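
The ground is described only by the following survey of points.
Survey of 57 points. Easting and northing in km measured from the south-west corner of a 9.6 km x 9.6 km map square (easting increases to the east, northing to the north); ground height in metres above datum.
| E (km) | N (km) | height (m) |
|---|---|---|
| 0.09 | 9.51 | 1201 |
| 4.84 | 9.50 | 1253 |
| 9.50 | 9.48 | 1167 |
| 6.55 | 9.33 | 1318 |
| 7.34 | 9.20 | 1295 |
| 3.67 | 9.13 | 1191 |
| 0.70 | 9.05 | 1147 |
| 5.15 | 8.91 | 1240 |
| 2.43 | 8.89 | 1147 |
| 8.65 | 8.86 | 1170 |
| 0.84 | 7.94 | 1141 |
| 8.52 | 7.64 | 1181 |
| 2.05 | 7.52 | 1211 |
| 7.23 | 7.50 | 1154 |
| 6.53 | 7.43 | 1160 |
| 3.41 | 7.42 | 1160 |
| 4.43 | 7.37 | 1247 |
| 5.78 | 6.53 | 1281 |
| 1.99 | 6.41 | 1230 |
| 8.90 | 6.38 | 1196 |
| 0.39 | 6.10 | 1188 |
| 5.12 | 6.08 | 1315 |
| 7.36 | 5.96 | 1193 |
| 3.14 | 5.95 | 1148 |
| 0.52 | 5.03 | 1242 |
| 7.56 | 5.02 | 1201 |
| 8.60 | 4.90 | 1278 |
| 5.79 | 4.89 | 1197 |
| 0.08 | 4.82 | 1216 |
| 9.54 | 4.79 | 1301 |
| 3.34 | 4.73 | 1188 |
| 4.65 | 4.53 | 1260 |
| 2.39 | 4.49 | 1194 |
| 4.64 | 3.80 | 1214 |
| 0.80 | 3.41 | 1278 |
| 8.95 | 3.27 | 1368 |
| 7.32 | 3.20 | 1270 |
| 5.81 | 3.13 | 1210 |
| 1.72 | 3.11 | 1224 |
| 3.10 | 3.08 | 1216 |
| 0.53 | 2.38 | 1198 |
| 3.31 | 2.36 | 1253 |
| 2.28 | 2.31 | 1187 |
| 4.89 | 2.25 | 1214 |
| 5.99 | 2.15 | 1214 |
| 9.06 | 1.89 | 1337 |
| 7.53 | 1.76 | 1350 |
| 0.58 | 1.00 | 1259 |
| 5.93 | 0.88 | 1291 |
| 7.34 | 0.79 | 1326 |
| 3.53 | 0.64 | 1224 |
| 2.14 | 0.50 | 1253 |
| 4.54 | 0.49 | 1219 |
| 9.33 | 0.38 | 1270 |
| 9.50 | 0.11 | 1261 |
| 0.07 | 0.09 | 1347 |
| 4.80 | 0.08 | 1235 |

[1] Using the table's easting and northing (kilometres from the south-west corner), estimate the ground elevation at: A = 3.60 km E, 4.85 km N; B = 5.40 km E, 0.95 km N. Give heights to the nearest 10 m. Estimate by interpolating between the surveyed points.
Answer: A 1210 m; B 1230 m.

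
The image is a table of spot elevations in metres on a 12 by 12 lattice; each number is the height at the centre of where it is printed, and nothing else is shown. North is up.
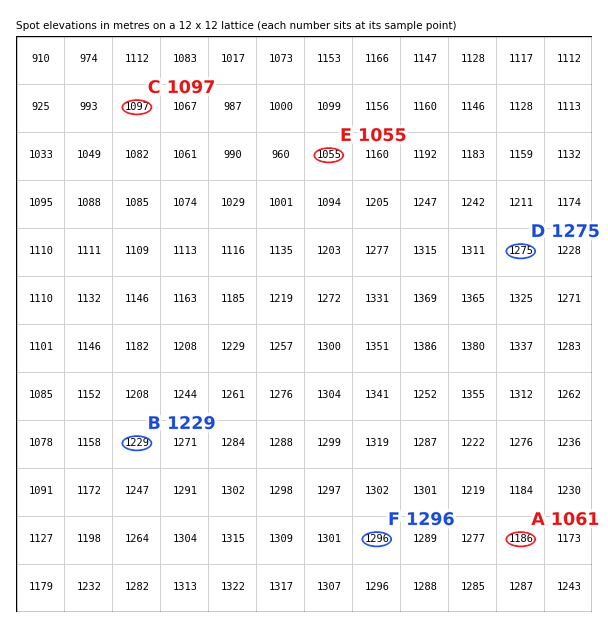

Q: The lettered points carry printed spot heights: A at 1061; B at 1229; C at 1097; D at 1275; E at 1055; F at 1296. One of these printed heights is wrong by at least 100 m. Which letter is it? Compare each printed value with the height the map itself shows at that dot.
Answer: A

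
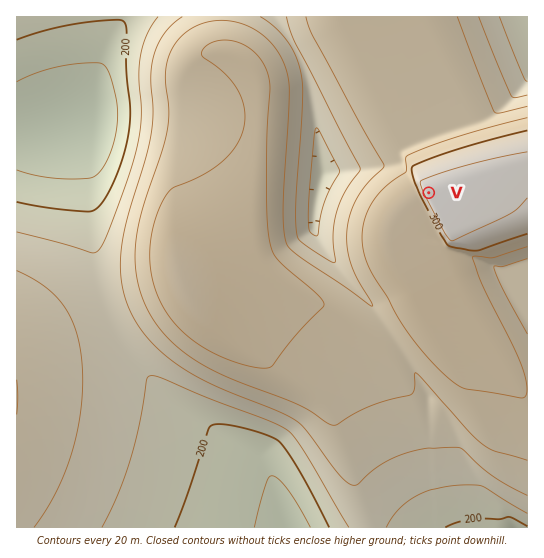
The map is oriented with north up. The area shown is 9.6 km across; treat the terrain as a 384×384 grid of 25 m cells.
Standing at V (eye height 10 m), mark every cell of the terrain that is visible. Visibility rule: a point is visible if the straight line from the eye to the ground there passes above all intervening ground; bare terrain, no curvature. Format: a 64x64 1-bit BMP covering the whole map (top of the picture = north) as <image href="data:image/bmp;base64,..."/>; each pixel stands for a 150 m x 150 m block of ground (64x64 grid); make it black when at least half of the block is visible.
<image width="64" height="64" href="data:image/bmp;base64,Qk0+AgAAAAAAAD4AAAAoAAAAQAAAAEAAAAABAAEAAAAAAAACAAATCwAAEwsAAAIAAAAAAAAA////AAAAAAD8AAAAAB8AAPwAAAAAHwAA+AAAAAAfAADwAAAAAB8AAPAAAAAAPgAA4AAAAAA+AADgAAAAAD4AAMAAAAAAPgAAwAAAAAB+AACAAAAAAH4AAIAAAAAAfwAAAAAAAAD/AAAAAAAAAP+AAAAAAAAB/4ADAAAAAAH/gA8AAAAAA/+AfwAAAAAH/4D/AAAAAB//AP8AAAAAP/8B/wAAAAD//wP/AAAAA///B/4AAAAP//4H/AAAAB///g/4AAAAf//8H/AAAAD///w/4AAAAf//+D/AAAAD///wf8AAAAP//+D/gAAAB///wP+AAAAH//+A/wAAAA///wH/AAAAD///Af4AAAAP//4D/gAAAB///Af8AAAAH//4B/wAAAAf//gP+AAAAB//8A/6AAAAH//wD/eAAAAf//AP9/AAAB//+A/v/wAAH//4D+//AAAf//gP3/8AAB///A/f/wAAD//+D7//AAAP////H/8AAA////4D/wAAD////gA/AAAP///+AAMAAA////4AAAAAB////8AAAAAP////8AAAAA/////+AAAAD/////+AAAAP/////8AAAA//////4AAAD//////gAAAH/////+AAAAf/////wAAAA//////AAAAB/////4AAAAAf////gAAAAAf///8AAAAAA////wAAAAADj//+AA=="/>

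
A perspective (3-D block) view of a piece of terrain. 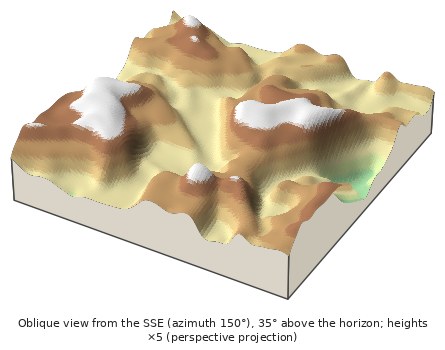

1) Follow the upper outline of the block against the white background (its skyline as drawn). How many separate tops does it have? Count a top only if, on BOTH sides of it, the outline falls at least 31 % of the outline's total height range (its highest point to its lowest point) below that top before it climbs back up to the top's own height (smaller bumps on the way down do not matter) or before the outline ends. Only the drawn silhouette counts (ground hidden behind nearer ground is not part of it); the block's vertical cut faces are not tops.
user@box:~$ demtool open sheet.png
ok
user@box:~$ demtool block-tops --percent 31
1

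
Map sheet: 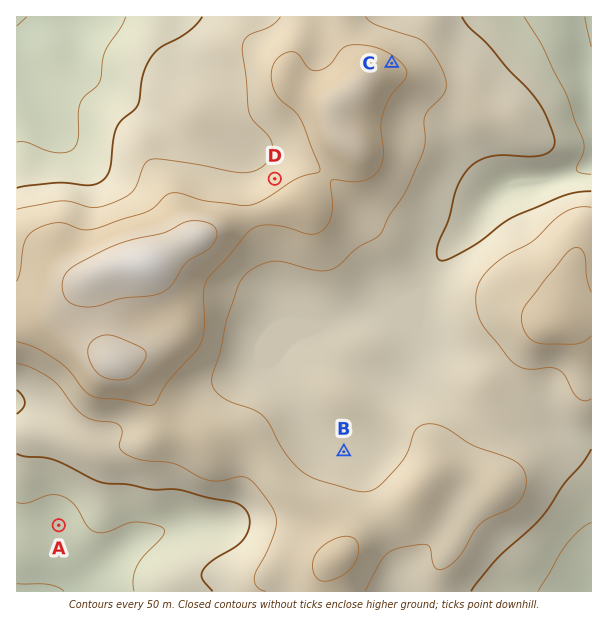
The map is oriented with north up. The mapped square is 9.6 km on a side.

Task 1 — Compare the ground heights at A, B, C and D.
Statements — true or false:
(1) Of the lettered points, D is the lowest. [false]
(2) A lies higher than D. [false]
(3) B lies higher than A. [true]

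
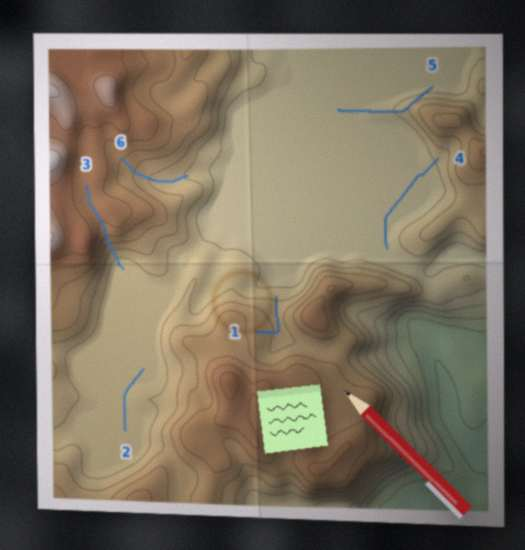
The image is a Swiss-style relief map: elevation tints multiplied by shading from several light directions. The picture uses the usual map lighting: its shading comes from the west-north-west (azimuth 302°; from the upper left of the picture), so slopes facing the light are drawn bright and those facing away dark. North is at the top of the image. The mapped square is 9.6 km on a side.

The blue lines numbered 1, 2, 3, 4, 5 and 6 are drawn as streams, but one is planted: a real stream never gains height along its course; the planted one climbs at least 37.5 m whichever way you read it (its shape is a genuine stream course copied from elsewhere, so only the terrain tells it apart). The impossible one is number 5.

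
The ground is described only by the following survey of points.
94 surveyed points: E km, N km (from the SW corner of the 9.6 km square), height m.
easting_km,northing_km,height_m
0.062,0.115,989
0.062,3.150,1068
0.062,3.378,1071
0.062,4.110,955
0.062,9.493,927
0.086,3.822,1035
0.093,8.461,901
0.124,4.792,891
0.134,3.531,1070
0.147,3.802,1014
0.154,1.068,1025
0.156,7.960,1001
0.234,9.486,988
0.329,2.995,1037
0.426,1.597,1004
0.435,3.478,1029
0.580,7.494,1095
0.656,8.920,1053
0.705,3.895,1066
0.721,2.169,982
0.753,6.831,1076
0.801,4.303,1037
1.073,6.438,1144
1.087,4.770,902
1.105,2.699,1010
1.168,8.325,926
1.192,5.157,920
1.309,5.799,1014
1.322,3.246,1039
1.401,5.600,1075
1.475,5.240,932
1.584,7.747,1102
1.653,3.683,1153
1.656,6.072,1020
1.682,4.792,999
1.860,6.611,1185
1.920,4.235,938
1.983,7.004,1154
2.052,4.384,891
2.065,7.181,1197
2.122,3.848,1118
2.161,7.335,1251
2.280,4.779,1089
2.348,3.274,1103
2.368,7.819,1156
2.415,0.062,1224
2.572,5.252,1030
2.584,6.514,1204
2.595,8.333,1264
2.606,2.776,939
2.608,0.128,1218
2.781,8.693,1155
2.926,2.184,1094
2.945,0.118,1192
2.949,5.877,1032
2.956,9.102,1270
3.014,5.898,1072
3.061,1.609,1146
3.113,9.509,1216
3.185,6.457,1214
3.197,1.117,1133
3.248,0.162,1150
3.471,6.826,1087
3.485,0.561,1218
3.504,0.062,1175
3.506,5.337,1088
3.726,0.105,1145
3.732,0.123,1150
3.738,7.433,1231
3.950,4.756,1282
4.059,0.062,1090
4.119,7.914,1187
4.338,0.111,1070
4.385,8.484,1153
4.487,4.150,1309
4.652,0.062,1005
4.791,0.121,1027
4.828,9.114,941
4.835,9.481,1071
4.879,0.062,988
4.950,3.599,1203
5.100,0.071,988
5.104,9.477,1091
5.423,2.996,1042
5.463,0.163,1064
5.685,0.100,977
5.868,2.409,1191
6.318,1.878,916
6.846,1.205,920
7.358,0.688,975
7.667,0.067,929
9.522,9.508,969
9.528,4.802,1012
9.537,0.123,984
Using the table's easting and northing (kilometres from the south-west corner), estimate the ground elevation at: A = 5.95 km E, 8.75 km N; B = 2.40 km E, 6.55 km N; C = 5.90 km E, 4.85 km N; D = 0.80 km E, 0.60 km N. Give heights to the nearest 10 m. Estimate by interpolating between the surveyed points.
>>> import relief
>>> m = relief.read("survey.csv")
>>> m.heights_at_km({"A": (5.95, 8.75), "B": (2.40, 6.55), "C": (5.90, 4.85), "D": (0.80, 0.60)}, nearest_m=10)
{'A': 970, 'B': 1150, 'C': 1360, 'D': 1080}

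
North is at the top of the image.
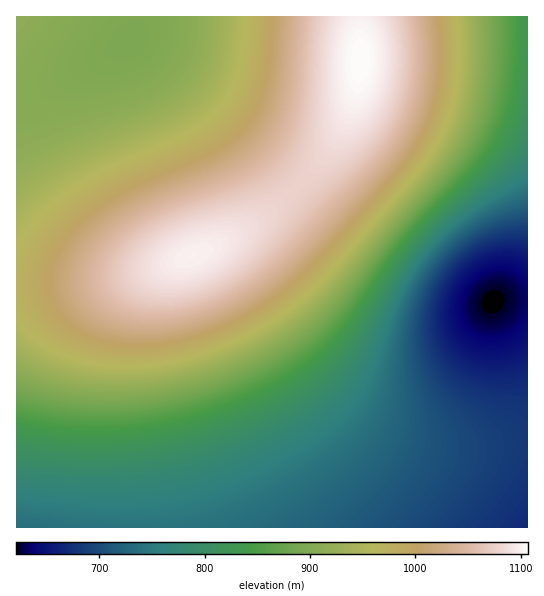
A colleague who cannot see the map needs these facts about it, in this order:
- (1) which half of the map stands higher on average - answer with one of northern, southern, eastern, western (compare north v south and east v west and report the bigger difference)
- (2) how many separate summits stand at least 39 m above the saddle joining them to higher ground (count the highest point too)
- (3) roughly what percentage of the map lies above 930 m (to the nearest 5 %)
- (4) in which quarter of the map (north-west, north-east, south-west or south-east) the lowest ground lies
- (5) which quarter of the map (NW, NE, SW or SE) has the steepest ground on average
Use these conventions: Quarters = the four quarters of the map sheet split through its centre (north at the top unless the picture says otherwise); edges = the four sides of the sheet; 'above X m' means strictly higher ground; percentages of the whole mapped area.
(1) The northern half stands higher on average than the southern half.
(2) Counting only tops that stand 39 m proud, the map has 1 summit.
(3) About 40 % of the map lies above 930 m.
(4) Look to the south-east quarter for the lowest ground.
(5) Slopes are steepest in the north-east quarter.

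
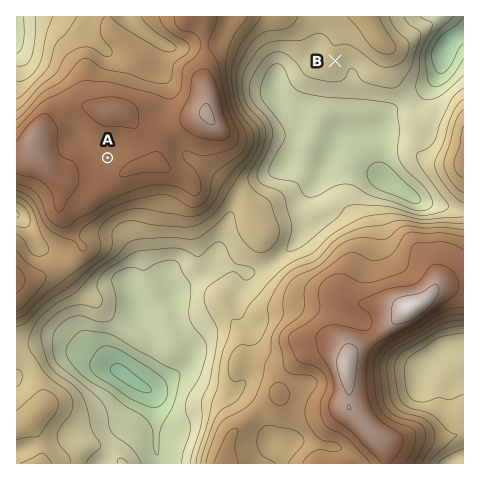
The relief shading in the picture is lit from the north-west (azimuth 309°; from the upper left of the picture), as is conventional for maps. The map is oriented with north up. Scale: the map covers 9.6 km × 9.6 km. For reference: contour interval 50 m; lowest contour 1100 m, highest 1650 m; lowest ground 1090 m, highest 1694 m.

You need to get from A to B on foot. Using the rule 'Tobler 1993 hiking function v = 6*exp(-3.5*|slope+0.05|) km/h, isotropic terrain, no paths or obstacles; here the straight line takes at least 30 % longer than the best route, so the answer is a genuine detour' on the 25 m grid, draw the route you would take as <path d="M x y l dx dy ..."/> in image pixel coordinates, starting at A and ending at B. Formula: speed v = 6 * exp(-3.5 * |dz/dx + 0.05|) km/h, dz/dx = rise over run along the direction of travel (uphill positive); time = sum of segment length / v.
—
<path d="M108 158l9-5 40-40 4-2 15-15 14-28 14-14 7-4 3 0 44-22 11 0 14 7 1 0 51 26"/>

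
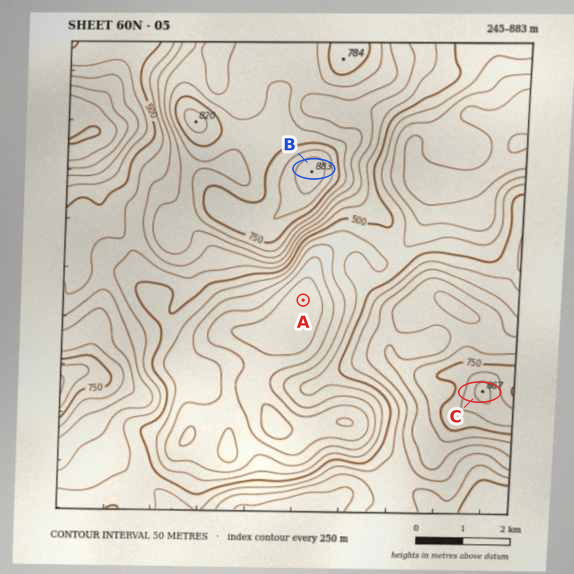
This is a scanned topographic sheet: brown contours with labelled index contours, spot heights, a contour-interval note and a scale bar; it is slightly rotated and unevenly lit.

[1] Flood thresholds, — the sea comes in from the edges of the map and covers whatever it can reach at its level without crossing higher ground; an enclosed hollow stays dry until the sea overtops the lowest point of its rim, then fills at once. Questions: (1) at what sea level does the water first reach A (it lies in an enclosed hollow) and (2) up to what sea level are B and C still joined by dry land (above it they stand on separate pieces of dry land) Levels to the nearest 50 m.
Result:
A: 450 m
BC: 550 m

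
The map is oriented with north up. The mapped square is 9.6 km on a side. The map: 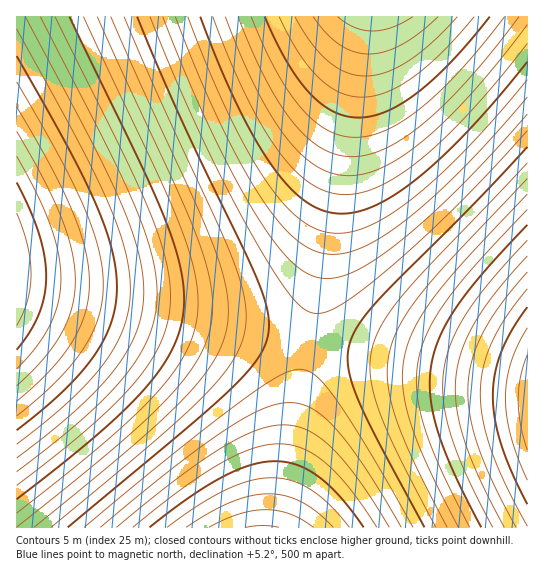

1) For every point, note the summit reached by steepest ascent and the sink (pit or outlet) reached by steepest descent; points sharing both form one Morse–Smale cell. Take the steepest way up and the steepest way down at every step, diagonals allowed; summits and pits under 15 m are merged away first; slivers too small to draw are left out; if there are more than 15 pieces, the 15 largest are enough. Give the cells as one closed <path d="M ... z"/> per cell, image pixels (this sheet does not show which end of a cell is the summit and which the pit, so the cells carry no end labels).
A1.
<path d="M366 16l-349 0-1 273 291 52 2-2 7-36z"/><path d="M527 16l-160 1-58 324 219 40z"/><path d="M19 289l-3 1 1 238 257 0 2-2 31-171 0-14z"/><path d="M310 341l-2 1-1 7-32 179 253-1 0-145-2-2z"/>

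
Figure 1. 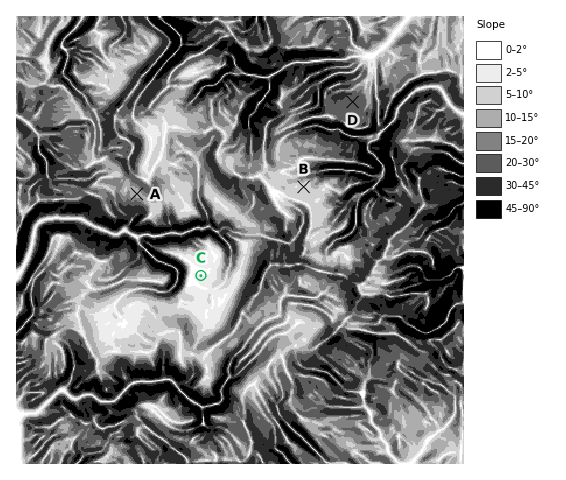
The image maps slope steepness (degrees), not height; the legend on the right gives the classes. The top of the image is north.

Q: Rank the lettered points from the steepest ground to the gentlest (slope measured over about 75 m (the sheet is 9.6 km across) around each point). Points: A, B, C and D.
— D A B C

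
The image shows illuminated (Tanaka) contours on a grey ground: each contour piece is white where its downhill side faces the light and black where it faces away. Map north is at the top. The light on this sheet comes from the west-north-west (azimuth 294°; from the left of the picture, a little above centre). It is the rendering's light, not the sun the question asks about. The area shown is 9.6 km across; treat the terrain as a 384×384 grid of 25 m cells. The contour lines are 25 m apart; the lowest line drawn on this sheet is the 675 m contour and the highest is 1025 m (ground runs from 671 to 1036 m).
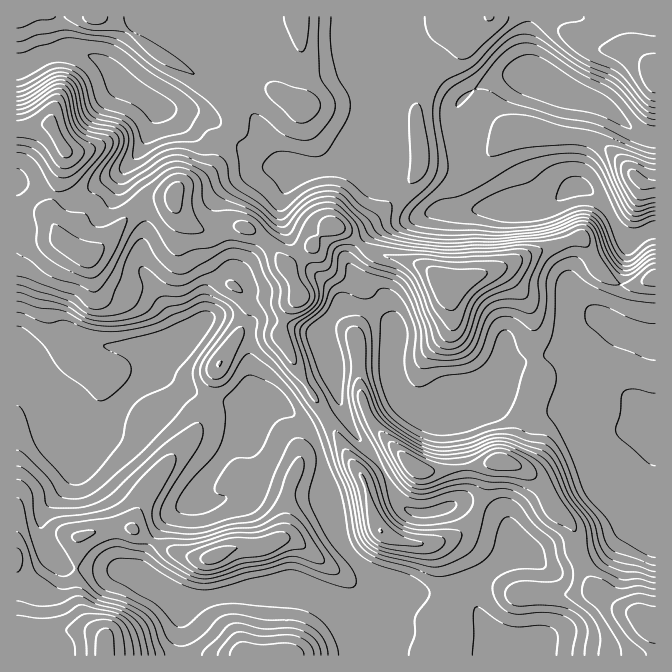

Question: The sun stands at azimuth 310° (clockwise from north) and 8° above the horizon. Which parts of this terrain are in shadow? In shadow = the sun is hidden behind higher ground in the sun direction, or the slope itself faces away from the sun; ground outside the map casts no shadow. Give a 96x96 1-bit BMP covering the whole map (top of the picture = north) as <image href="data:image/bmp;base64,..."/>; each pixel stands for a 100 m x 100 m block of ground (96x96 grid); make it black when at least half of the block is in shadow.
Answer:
<image width="96" height="96" href="data:image/bmp;base64,Qk2+BAAAAAAAAD4AAAAoAAAAYAAAAGAAAAABAAEAAAAAAIAEAAATCwAAEwsAAAIAAAAAAAAA////AAAAAAAAAHwAAAYAAAAAAAAAADwAAAAAAAAAAAAAADwAAAAAAAAAAAAAABgAAAAAAAAAAAAAAAAAAAAAAAAAAAAAAAAAAAAAAAAAAAAAAAAAAAAAAAAPAAAAAAAAAAAAAAAPAAAAAAAA/gAAAAAAAAAAAAAH//AAAAAAAAAAAAAf//gAAAAAAAAAAAAf//gAAHAAAAAAAAAf//gAH/AAAAAAHAAH//AAf/AAAAAgHwAD/+AB//AAAAAgPwAAD+AB/+AAAYAAHwAAAcABwMAAA8AADgAAAAAAAAAAB4AAAAAAAAAAAAAAB4AAAAAAAAAAAAAABwAAAAwAAAAAAAAAAAAAAA8AAAABwOAAAAAAAA+AAAADx/AAAAAAAA/AAAADj/gAHAAAAAfAAAADD/jgPAAAAAfAAAAHD/nweAAAAAPgABgGD/ngeAAAAAHgAAgAAeDAcAAAAADgAAAAAAAAYAAAAAAAAAAAAAAAAAAAAAAAAAAAAAAAAAAAAAAAAAAAAAAAAAAAAAAAAAAAAAAAAAAAAAAAAAAAAAAAAAAAAAAAAAAAAAAAAAAAAAAAAAAAgAAAAAAAAAAAAAADgAAAAAAAAAAAAAAHgAAAAAAAAAAAAAAHAAAAAAAAAAAB4AAPAAAAAAAAAAAD8AAPAAAAAAAAAAAD8AQPAA/AAAAAAAAD8BwPAP/gAAAAAAAB4BwPAf/wAAAAAAAA4DwPAf/wAAAAAAAA4DwPAP/wAAAAAP4AYD8OAH/4AAAAA/8AAH+OAH/4AAAAD/+AAH+EAD/4AAAAH//AAH/AAD/4AAAAH//4AH/AAD/94AAAD//8AH/AAD//8AAAAAX8AD/AAD//8AAAAAD8AB/AAD//8AAAAQB4AA/AAB//8AAAB8B4AAfwAA//8AAAD+B4AAPwAAP/8AAAD+A4ABvwAAB/8AAAD/AGABvwAAAf8CAAB/AHgAfgAAAP8HAAA+AHgAPgAAAB8fAAA+ADgAPwAAAAA+AAAeAAAAHwAAAAA+AAAOAAAADwAAAAA8MAAGAAAAAgAAAAAYcAAAAAAAAA+AAAAA8AAAAAAAAAfwAAAAcAAAAAAAAAP4AAAAcAAABwAAAAH8AAAAMAHwBwAAAAD4AAAAAAf4AwAAAAD4AAAAAA/4AAAAAAB4AAAAAB/8AAAAAAA4AAAAAA/+AAAAAAA4AAAAAA/+AAAAAAA4AAAAAAP+AAAAAAA4AAQACAB+AAAAAAA4AAAAAAAeAAAAAAA4AAAAAAQMAAAAAAA4AAAAAB8AAAAAAAA4AAAAAB+AAAAAAAA4AAAAEB+AAAAAAAA8AAAAEB+AAAAAAAA8AAAAAB+AAAAAAAA+AAAAAA8AAAAAAAAfAAAAAAYAAAAAAAAf/AAAAAAAAAAAAAAH/wAAAAAAAAAAAAAD/4AAAAAAAAAAAAAB/8AAAAAAAAAAAAAA/+AAAAAAAAAAAAAAf+AAAgBgAAAAAAAAP8AAAnPgAAAAAAAAP4AAAHPgAAAAAAAAHwAAAAHAAAAAAAAADgAAAAAAAAAAAAAABAAAA="/>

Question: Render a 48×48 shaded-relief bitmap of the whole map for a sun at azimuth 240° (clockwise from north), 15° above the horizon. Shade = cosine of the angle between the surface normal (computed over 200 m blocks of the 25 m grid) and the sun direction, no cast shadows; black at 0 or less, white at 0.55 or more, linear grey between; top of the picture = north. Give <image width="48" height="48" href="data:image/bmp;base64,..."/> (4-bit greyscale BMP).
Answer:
<image width="48" height="48" href="data:image/bmp;base64,Qk32BAAAAAAAAHYAAAAoAAAAMAAAADAAAAABAAQAAAAAAIAEAAATCwAAEwsAABAAAAAAAAAAAAAAABEREQAiIiIAMzMzAERERABVVVUAZmZmAHd3dwCIiIgAmZmZAKqqqgC7u7sAzMzMAN3d3QDu7u4A////AHd4qoQhJGeIdVVCElZ3iIdmZ3d4iamaq3d4mXMQE2eIZEVCI1d3iIdmZ3iIiaqrumZnh0EAFGeHVEVDRWd3iIdmeJmJmru7mFVnYxABNXd2VVVVVnh3eIdmeaqZq7updmZmQRIkV4iHdmZmeIh3eIh3iqmIiah2VGVFQzRWiruoiIiImYZniamHiYdmeZZEQ0NGZVZ5vdyoiZibp1WKu7mHd3ZnmnQjMiJphmiby6mHeIiZY0ndy6h3Znd5umIjMxOKh3mpdlVVVmZkIo39l2VVVmeKuUEkVTWIZnh1M0RVRGZCFa/nEjRVVWisuCA1ZzRlVWdkNFZmVndCN7+xA2Z3dnrMkwBGdzREVnd2RWd3d4hkWM6ASZiJiIvKUANndzM0Z3iHZWd3eJl1ae5SnaiKqqunEBV3dzM1Z4iIdVZ3d4mGavsl7pZ5qqlzADZ3dzNGd4iIdlZ3d4mGbNUr6CJGiXQQAVd3d0Rnd4eIh2Zmd4iGfIOegAE0ZSABE2d3d1Vnd4iIh3ZmZ4h2q1fIABRVZCI0NWd3d1Z3eIiIiHdlZ3d5uFuQAlZmZmZlVnd3d2Z3iId3eIdmZ3ecpYxANnd3d3h2Znd3d2Z4iHd3d4iHd4nMY6oRaHd3d4iGZnd3d2eIiHd3d4qnZ5vZJKgTeIeId4iGZnd3d3iIh3Zmd5unV620Jqc0iZmYd3iGZnd3d4mYd2Znd4qXWL2BKLg0irunZniGZnd3d5mXd4iId3iYeLpBSbc0i9ymNHiGZnd3d6mIm6qYh3iZialEaZU1i+2UJHmWVmd3d6qa3KmHd3ibqqqGVnZWnf2UNYqFVmeIiLq8yodmaIisuaumI3h3rvyFRplkRniZmbu7qXZmeYiqiKukFHh5vut2Z3dDR5qpmqqqqWVXmoeIebyDRmer3shlZmUzWKpUepmqp1RYqod3ispldVrLqWMzREQ0aKYBeZqpdlRYqYiIm6ZYZYqFMhASIiIkaHECd5qXVWVYqph4mFNpiHQhERIiISIjVkAFh5mGVWZoqoZncwJ5hiASI0REMzNEVhAqp5hlZlZ4qWRVMQSIcwA0VVZmZmZmZTOeyYh3ZUV4mFNDIjV3YxJWdmZ3d3h3ZmjfyompZUVoh0IiNFZnZEVnd2Znd3d3d4v/p5u6ZDRndjIzRWZ3dmd3iGVXd3d3eK37UrzJVDNGdTNVVneIh3d3iGRHeHiImbylEaumIiEUZVZmZ3iZdmd3iGNHiIiIiJhCJIhyABADZnh3d4mYdmZ3iFNXiIh2VVQ0emdgABI1d4mYd4mXZVZ3h1NXh3VDREVpzWdgADVneKqoeJiHVFZ3h1RXdlRFVmed7ndhAEZ4mrqXeId2VFZ3d2VndlVmeJrO7XdRAmeKu6h3d3d2VFZ3d3d3ZWZ3is3dyodkRnisuGZnd3d3VWZ3d3iHZWeJvduqmId3eZvKdmd3d3iHRWd3eIiIZWec3KiIdniIq7qWZnd3d3iGRWd3iIiIdmeruHd3Zoiau5dmZ3d3d4iGRWd3iIiIh3eZh3d2Zg=="/>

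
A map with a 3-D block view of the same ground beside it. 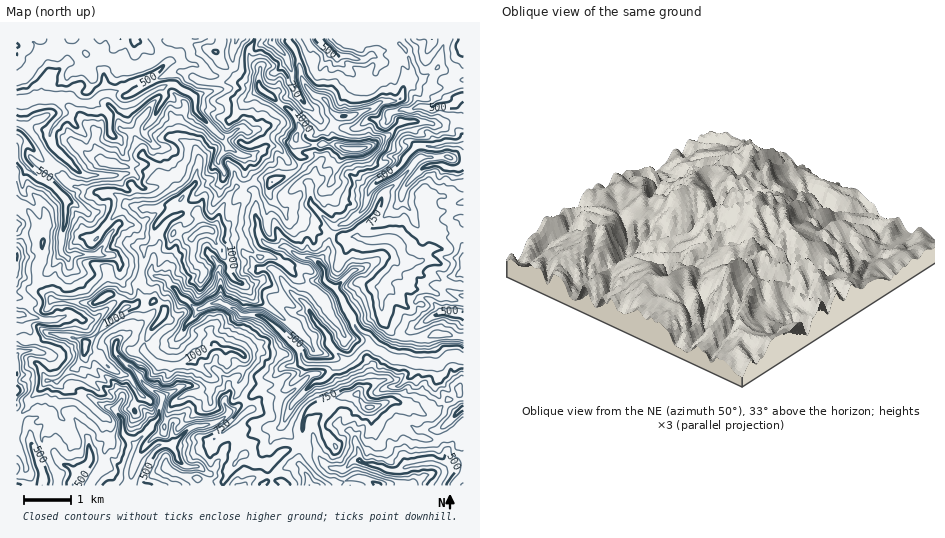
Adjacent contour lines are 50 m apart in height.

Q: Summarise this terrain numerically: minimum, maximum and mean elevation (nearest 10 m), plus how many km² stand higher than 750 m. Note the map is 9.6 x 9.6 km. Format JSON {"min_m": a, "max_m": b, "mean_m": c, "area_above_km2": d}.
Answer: {"min_m": 440, "max_m": 1190, "mean_m": 700, "area_above_km2": 31.5}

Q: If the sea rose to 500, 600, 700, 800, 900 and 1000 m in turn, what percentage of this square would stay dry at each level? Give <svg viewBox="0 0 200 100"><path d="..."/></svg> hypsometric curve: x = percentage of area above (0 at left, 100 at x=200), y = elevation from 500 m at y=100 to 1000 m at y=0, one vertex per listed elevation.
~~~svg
<svg viewBox="0 0 200 100"><path d="M182 100l-38-20-49-20-47-20-25-20-16-20"/></svg>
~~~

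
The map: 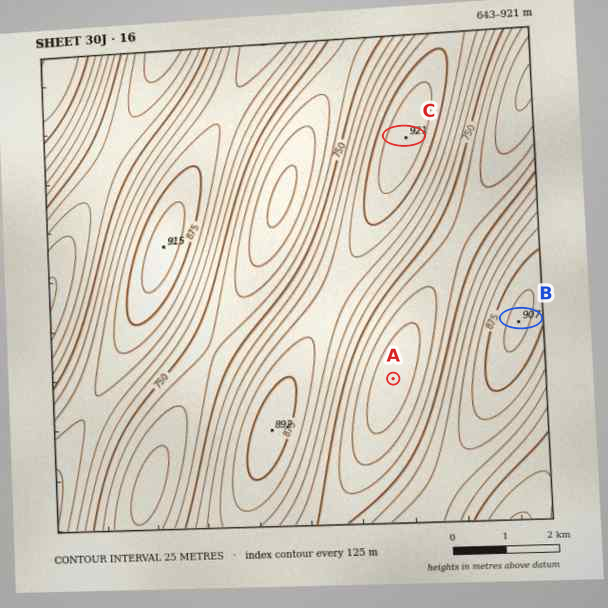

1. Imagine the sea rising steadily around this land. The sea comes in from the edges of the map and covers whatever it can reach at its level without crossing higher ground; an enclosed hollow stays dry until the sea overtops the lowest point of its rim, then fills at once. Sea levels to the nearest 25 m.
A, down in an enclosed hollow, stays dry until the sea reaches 725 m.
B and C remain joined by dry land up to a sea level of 750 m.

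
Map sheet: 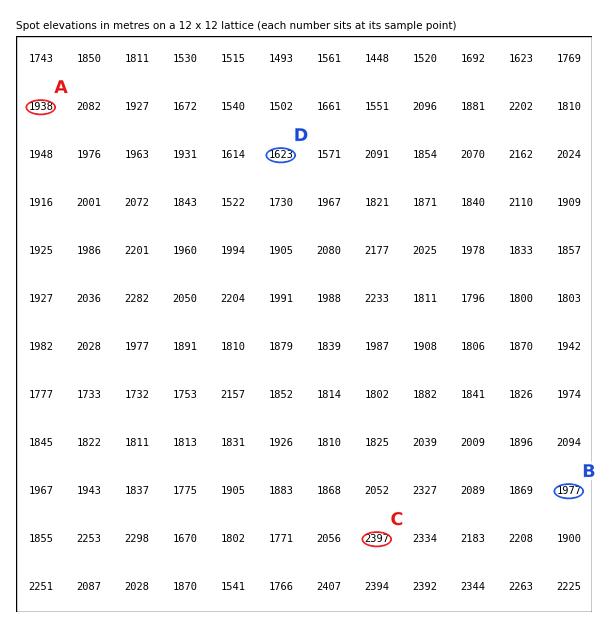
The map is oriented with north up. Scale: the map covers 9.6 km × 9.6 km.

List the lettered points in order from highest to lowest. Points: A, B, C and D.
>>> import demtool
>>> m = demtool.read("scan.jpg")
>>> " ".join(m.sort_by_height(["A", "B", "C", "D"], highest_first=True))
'C B A D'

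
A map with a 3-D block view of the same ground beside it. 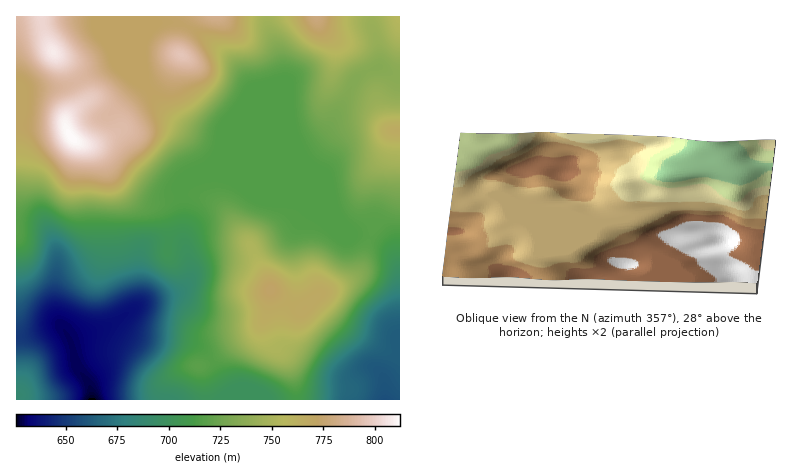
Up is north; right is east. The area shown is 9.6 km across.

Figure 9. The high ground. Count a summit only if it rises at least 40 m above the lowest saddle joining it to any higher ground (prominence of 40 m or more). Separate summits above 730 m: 2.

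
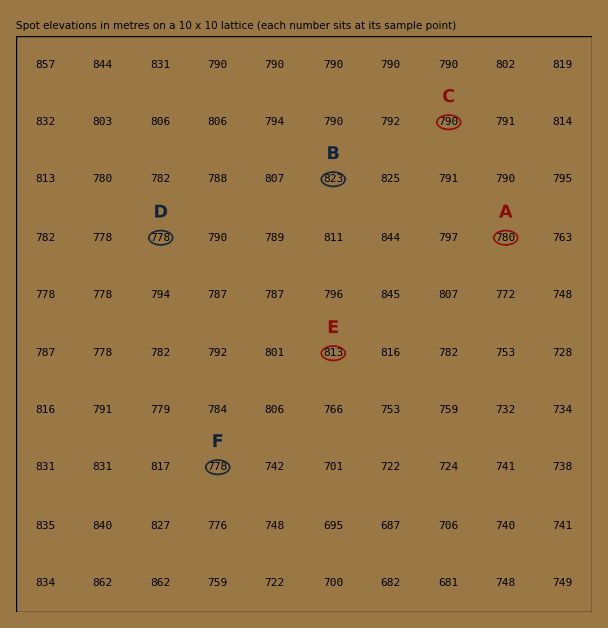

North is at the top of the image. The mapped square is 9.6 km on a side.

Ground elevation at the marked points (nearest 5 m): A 780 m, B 825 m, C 790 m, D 780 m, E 815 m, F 780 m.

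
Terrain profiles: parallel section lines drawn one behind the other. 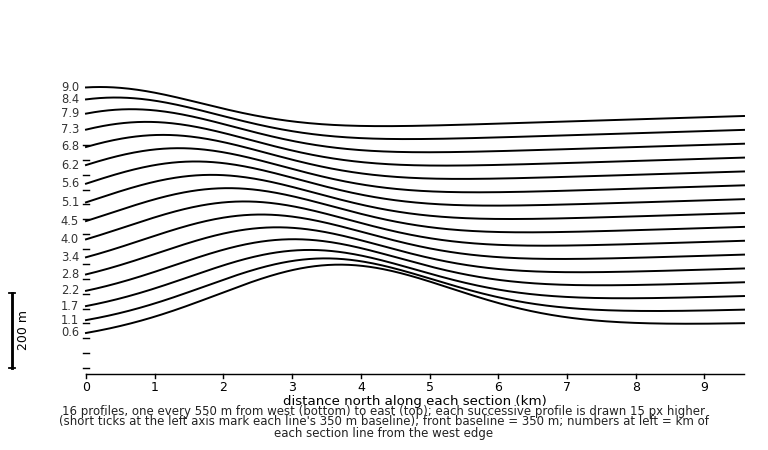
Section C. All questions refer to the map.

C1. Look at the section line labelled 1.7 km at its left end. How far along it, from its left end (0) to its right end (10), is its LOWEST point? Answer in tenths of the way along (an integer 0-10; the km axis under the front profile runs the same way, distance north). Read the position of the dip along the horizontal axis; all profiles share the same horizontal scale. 0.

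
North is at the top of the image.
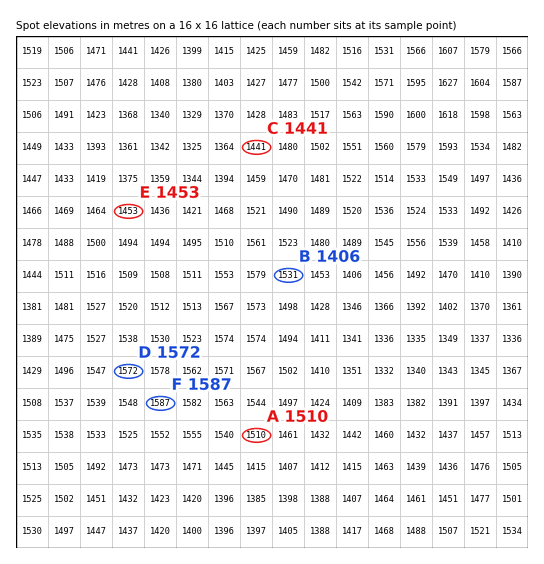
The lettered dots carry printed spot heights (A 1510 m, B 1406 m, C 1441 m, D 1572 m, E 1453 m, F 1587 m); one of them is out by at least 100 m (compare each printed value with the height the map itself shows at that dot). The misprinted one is B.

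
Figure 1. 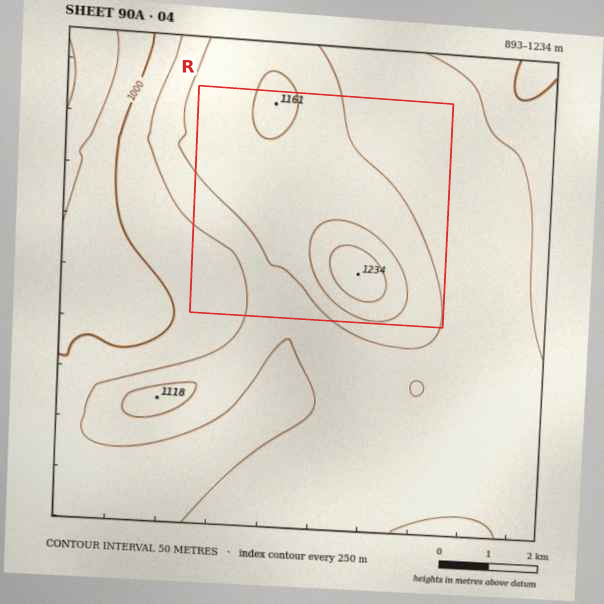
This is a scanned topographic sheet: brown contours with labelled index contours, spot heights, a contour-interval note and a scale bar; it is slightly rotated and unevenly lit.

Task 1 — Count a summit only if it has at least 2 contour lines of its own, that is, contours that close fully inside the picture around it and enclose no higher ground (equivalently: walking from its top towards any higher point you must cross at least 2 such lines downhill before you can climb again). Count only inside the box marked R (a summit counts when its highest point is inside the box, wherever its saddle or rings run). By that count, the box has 1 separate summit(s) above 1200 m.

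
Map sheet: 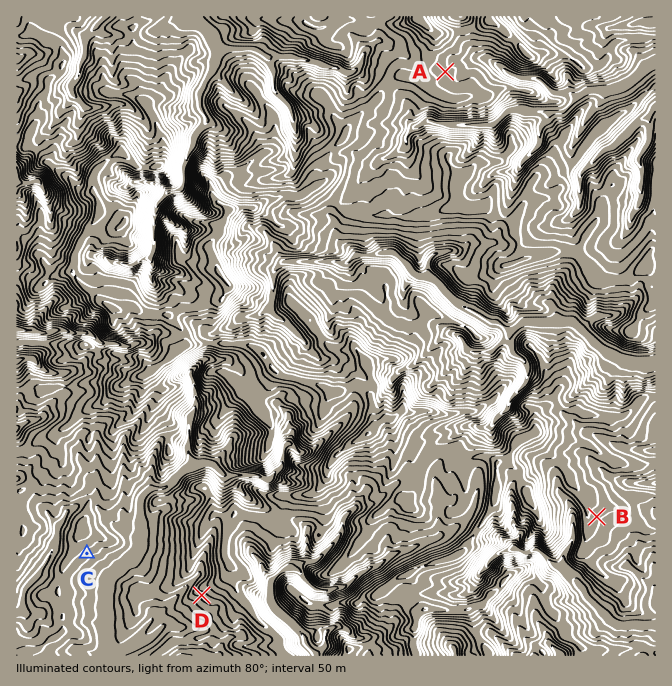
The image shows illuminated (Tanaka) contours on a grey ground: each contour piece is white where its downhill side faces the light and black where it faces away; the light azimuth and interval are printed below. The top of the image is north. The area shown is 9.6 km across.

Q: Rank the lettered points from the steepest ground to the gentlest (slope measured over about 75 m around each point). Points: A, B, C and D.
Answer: D C B A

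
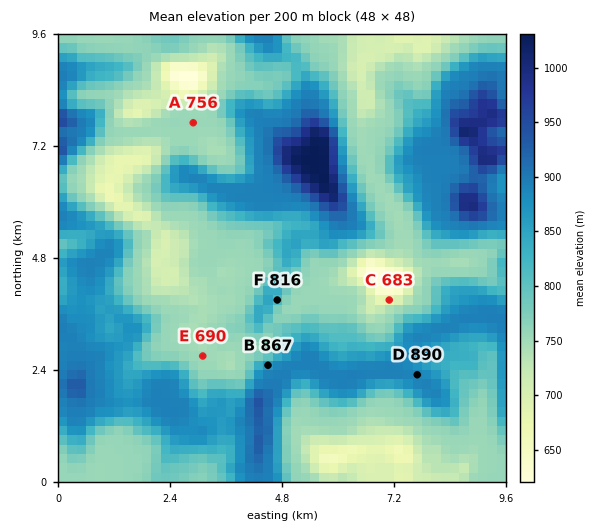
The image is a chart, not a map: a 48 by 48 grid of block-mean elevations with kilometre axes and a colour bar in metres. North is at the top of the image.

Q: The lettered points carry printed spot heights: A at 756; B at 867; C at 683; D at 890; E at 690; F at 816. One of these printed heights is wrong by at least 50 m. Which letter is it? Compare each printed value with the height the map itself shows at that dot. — E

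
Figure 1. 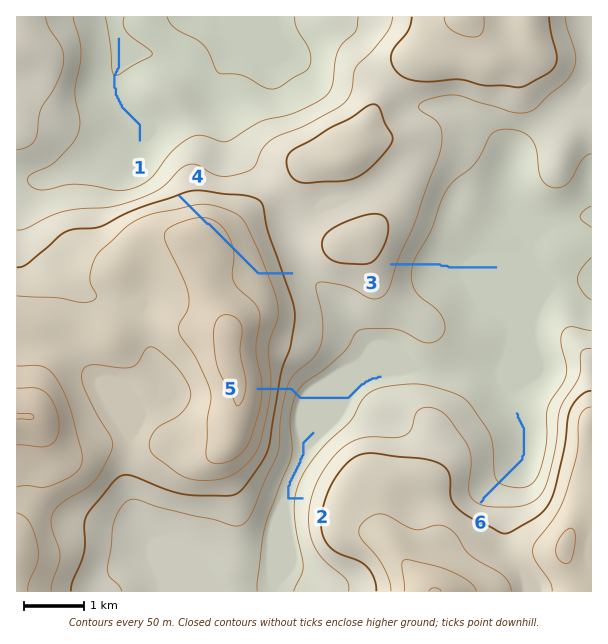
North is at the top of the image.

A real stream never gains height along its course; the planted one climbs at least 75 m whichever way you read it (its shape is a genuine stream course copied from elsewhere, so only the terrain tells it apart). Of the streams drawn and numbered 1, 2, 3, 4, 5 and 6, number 4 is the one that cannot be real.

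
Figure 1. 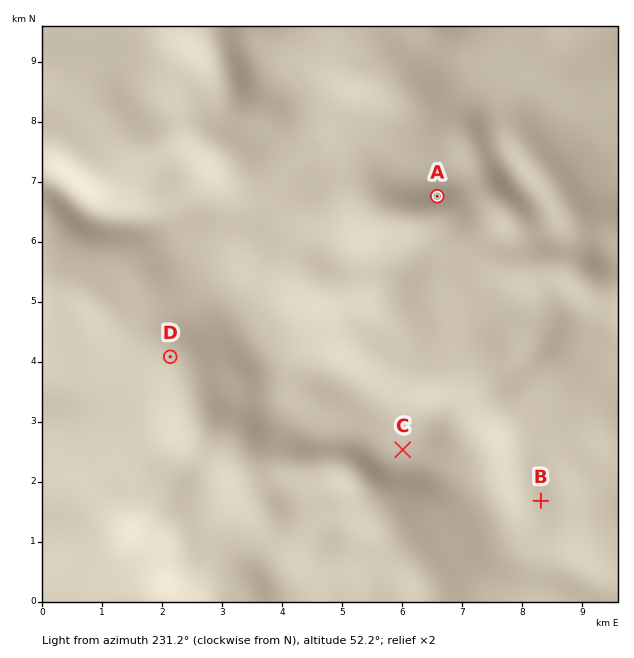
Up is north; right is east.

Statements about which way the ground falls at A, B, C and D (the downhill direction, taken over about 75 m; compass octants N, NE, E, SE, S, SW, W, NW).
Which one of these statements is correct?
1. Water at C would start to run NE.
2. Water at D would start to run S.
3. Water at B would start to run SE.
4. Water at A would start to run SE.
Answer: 3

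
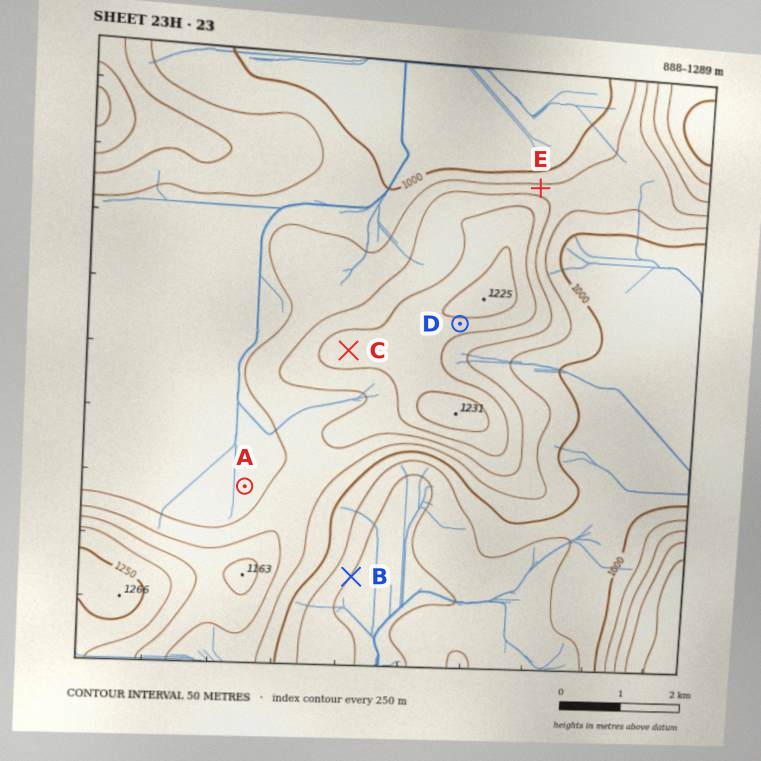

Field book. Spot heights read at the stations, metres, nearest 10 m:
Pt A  1040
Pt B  900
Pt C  1180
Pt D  1180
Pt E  1070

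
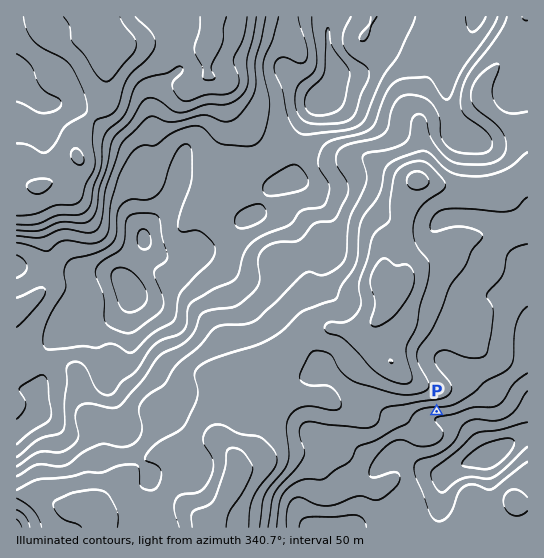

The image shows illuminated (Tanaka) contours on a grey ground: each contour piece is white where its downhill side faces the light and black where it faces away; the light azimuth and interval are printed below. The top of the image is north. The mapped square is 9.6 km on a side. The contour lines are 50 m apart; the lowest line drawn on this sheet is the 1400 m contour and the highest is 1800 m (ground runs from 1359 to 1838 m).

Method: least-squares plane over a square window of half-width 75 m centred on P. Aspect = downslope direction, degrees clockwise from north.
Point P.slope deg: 16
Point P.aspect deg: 176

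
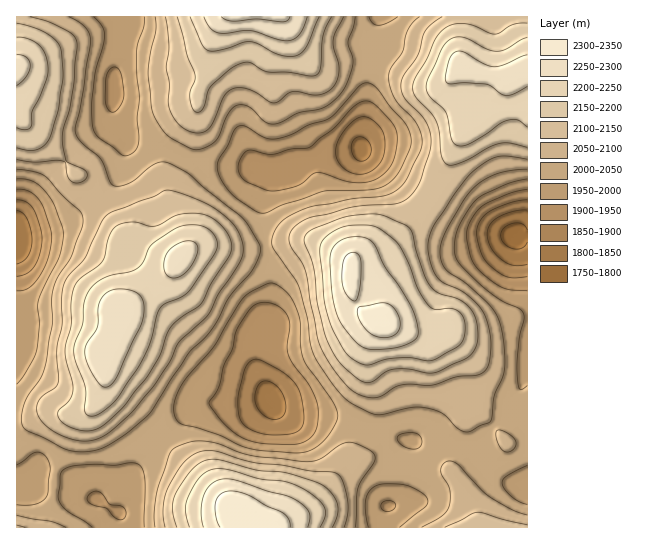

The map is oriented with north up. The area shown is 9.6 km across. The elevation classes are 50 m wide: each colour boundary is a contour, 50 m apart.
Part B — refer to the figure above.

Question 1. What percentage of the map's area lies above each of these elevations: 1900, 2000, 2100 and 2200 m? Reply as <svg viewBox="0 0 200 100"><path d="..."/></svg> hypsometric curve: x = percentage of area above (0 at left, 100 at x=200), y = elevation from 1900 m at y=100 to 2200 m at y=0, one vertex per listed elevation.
<svg viewBox="0 0 200 100"><path d="M192 100l-38-33-71-34-48-33"/></svg>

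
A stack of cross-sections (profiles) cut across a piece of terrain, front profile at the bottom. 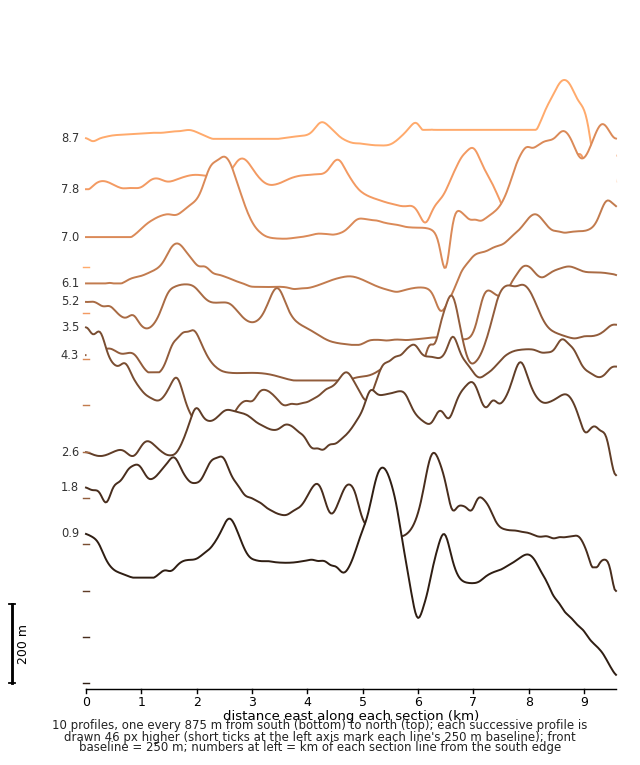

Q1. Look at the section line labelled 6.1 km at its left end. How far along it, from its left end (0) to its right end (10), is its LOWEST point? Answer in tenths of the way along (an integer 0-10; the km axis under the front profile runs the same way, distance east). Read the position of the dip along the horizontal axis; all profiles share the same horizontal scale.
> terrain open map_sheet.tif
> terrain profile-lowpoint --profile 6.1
7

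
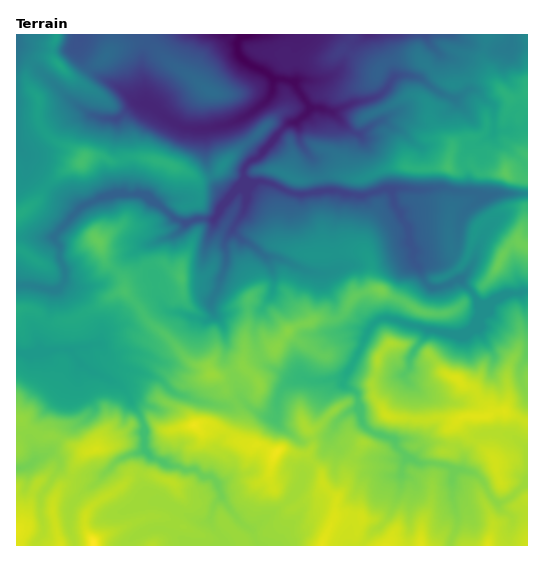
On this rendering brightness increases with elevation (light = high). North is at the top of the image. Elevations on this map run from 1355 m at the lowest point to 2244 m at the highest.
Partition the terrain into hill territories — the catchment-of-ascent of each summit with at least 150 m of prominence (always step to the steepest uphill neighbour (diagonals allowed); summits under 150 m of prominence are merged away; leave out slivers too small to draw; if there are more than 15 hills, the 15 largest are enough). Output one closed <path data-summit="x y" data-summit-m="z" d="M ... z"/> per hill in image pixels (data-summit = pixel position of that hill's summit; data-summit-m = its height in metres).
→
<path data-summit="94 545" data-summit-m="2244" d="M425 34l-344 1-4 14 7 14 11 11 23 12 16 15 20 6 23 18 12 4 16 0 0 28 4 15 11 19 9 6-15 22-19 0-10 4-10-4-16-14-17-11-20-1-20 4-20 9-27 30 0 4 5 8 0 12 5 11-1 12-7 7-28-5-13 0 1 261 511-1 0-253-22 2-19 12-6 0-8-13-12-14-6 0-10-14-12-3-16 3-4-5 1-9 12 4 27-4 4-7 2-20 2-8 22-20-6-3-23-2-11-4-14 3-44-1-19 6-43-4-4-22-19-28-1-14-3-4 14-14 25 2 19-9 20-4 14-11 6-10 4-2 13 0 10 3 18 15 12 5 6 0 6-4 5-5 0-5-5-16-6-7-18-7-8-9z"/><path data-summit="81 163" data-summit-m="1980" d="M81 34l-65 1 1 250 12 0 28 5 7-7 1-12-5-11 0-12-5-8 0-4 27-30 20-9 20-4 20 1 17 11 16 14 10 4 10-4 19 0 15-22-9-6-11-19-4-15 0-28-16 0-12-4-23-18-20-6-16-15-23-12-11-11-7-14z"/><path data-summit="506 173" data-summit-m="2022" d="M454 34l-29 1 6 10 8 9 18 7 6 7 4 8 1 13-9 8-12 0-16-10-10-9-10-3-13 0-4 2-6 10-14 11-20 4-19 9-25-2-14 14 3 4 1 14 19 28 4 22 43 4 19-6 44 1 14-3 11 4 23 2 6 4 10-3 35-1 0-146-18-1-3 3-18 0-23-7z"/><path data-summit="519 243" data-summit-m="2049" d="M527 194l-34 0-11 3-21 19-2 8-2 20-4 7-24 4-15-4 1 12 4 2 6-3 8 0 12 3 10 14 6 0 12 14 8 13 6 0 19-12 21-3z"/>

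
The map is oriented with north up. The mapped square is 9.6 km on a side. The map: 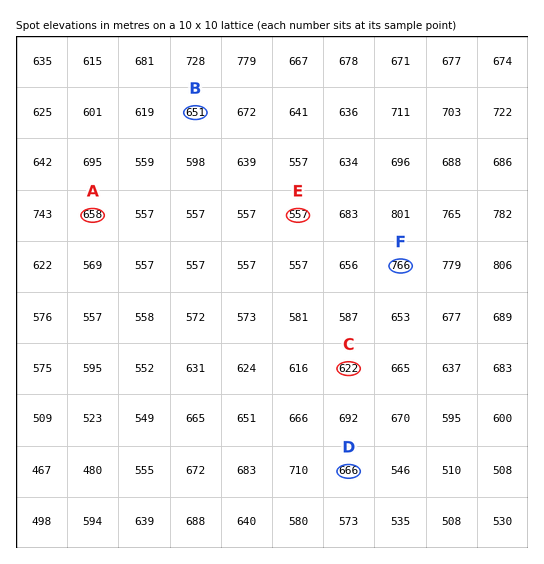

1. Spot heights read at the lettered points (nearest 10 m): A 660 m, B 650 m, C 620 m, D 670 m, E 560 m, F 770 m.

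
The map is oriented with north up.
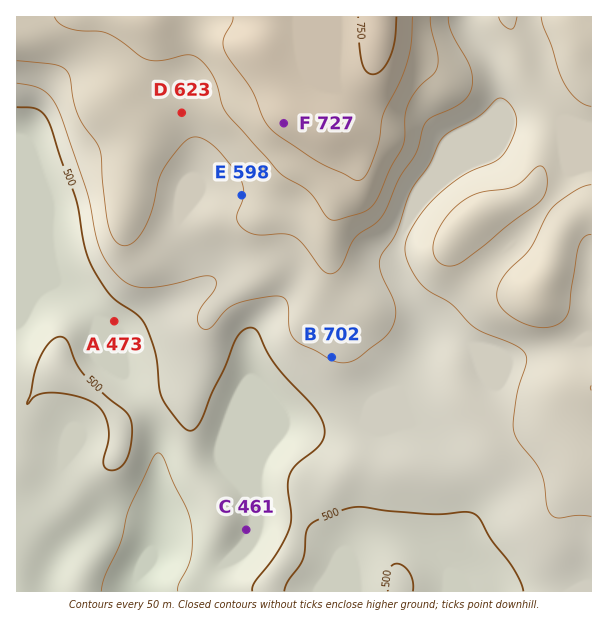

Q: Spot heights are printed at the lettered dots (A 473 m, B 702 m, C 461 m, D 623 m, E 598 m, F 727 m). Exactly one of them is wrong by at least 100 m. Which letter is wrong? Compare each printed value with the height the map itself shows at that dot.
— B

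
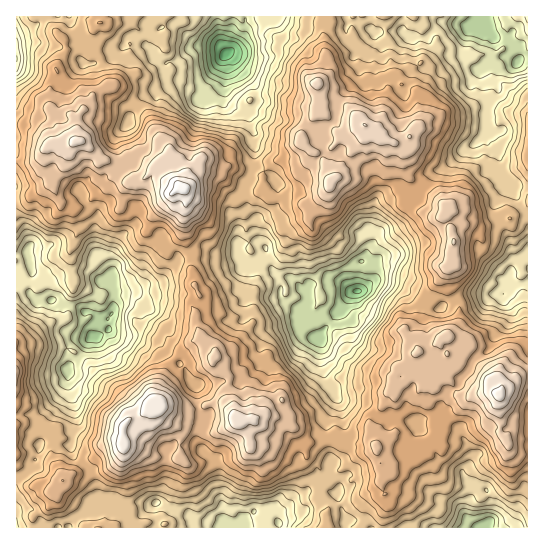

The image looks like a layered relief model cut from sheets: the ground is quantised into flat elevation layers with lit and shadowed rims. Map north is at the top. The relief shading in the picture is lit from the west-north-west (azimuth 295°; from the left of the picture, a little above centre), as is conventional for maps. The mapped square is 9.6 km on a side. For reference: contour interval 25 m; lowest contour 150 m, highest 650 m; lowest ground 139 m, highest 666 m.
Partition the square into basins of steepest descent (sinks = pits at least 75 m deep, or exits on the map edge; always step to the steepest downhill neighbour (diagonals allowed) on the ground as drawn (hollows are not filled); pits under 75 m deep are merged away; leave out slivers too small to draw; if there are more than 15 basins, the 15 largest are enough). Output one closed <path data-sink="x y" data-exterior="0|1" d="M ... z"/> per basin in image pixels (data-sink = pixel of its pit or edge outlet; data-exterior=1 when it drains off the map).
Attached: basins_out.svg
<path data-sink="225 55" data-exterior="0" d="M325 16l-226 0 1 6-5 5 2 8-1 12-3 4-6 0-8-4-10 2-13 18 4 11-9 7-2 5 0 21 3 7 9 15 14 9-6 3-22-2-20-16-10-2-1 36 17 0 8-6 5-8-1 16 12 34 5 6 15 5 8-1 10-12 8-5 2-9 10-8 7 7 16 1 7-2 14-18 8 2 4 3 4 15 6 6-10 8-4 8-15 15-4 9 1 6 8 4 9 12 15-15 6-31 0-8-4-8 4-5 1-8 11-14 6 4 5 0 8 4 13-1 19 4 13 7 0 12 6 7 26 0 8 7 6 1 18-14 2-8 8-8 3-8 15-22 8-7 1-9 0-4-21-21-16-1-4 4-2-4-4-20 11-9 1-4-5-20-3-25z"/><path data-sink="358 291" data-exterior="0" d="M367 125l-3 1-1 12-8 7-15 22-3 8-8 8-2 8-18 14-6-1-8-7-26 0-6-7 0-12-13-7-19-4-13 1-8-4-5 0-6-4-11 14-1 8-4 5 4 8-3 19 1 28 4 8 6 36 5 9-7 8 2 19 6 16 15 16-3 9 16 14-2 18 6 12 2 10 2 3 14-1 3 2 9-6 15 2 19 12 10 14 11 0 21-7 12 8 20-1 5 2 1-11-6-7-2-6 18-23 9-29 9-5 12-13-1-6-11-10-1-5 12-8 4-16 9-8 6-13 18-23-1-31-8-16-11 1-12-5-10-12-4 2-7-11 0-21 5-19-10-7-13-4-9-11z"/><path data-sink="95 338" data-exterior="0" d="M45 149l-5 8-7 4-17 1 0 299 6 6 8 2 5 5 2 8 14 10 11-12 12-7 11-2 16-20 22-8 1-18 6-6 12-4 14-12 1-14 11-24 25-24 6-1 2-3-6-15-2-12 0-7 7-8-5-9 0-8-4-9-2-19-4-8 0-16-2-3-2 11-15 15-18-19 4-12 15-15 4-8 10-8-8-9-2-12-4-3-8-2-14 18-7 2-16-1-7-7-10 8-2 9-8 5-10 12-8 1-15-5-3-4-14-36z"/><path data-sink="485 29" data-exterior="0" d="M527 16l-201 0-5 7 3 27 5 17-1 7-11 9 6 24 4-4 14 0 7 4 13 16 13 6 7-8 3-18 7-14 11-5 17 10 1 29-11 14 2 9-7 7 0 12 5 12 35 28 3 5-3 7 7 14 4-6 20-1 8 3 11-4 7-6 9 2 18-14z"/><path data-sink="246 527" data-exterior="1" d="M269 415l-6 0-9 6-3-2-14 2 11 8 1 21-4 5-11 4-13 0-8 4-23 2-9-6-27-2-15-9-16-4-2 13-11 10-15 2-6 4-15 0-12 7-11 12-13-8-13 0-5-5-3-10-1 58 367 0 4-26-6-15 0-7 4-5 0-4-5-8-3-13-3-5-28 0-7-3-4-5-2 3-15 4-11 0-8-12-13-10z"/><path data-sink="483 527" data-exterior="1" d="M494 392l-19 3-30 20-5 7-1 16-17 5-3 10-5 3-3-1-9 8-19 3 2 8-4 5 0 7 6 15 0 8-4 9 0 10 145-1 0-72-13-2-6-6-2-8-7-5 0-37z"/><path data-sink="503 294" data-exterior="0" d="M527 205l-17 14-9-2-7 6-11 4-8-3-20 1-3 5 1 33-4 6 0 9 2 9 9 16 0 6-1 13-11 13 3 2 15 0 3 5 0 5-8 8-12 0-1 2 5 6 10-2 16 7 12 12 6 0 6-17 19-18 6-2z"/><path data-sink="17 59" data-exterior="1" d="M98 16l-82 1 0 108 11 2 20 16 22 2 6-3-14-9-9-15-3-7 0-21 2-5 9-7-4-11 13-18 10-2 8 4 6 0 3-4 1-12-2-8 5-5z"/>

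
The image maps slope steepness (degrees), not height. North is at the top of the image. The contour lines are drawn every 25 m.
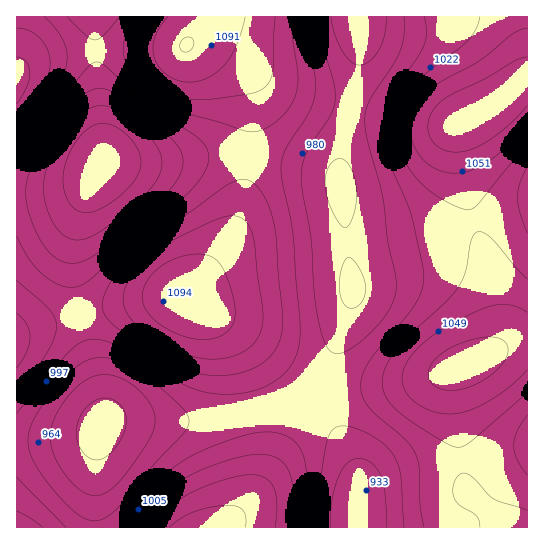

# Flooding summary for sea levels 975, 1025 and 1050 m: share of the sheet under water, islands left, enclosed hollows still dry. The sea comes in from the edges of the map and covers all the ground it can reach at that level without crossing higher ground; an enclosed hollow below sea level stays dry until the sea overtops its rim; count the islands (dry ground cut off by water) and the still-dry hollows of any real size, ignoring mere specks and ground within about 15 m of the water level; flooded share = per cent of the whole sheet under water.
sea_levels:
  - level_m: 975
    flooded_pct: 11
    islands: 0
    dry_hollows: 2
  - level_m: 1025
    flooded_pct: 63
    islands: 1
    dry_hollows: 0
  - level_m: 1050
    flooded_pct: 80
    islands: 1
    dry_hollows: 0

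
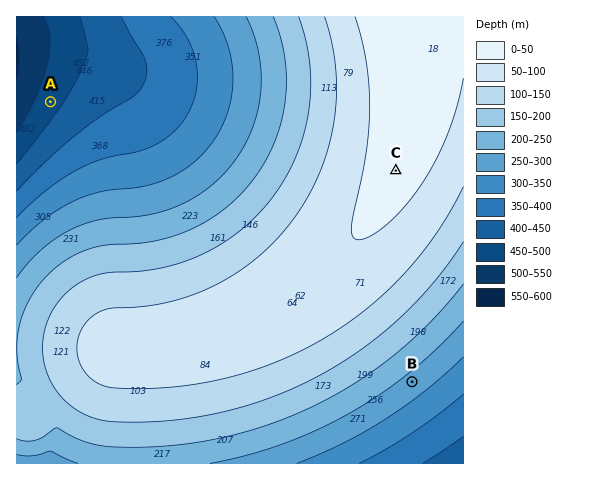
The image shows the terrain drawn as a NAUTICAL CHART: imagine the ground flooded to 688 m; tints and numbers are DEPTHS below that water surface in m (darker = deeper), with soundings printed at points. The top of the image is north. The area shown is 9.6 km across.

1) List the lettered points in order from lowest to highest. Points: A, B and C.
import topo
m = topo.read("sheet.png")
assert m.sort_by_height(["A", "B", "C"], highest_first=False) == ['A', 'B', 'C']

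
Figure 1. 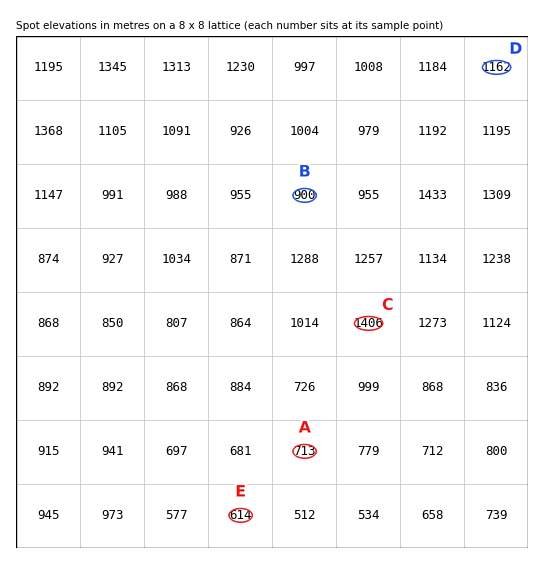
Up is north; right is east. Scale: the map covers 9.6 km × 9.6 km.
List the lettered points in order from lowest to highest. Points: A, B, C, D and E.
E A B D C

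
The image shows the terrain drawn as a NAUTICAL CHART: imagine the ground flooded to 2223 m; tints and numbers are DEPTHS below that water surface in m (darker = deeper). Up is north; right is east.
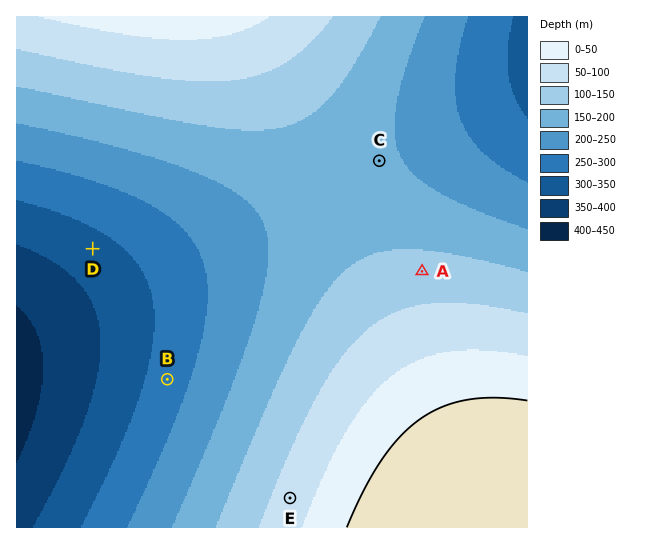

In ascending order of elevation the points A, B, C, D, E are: D B C A E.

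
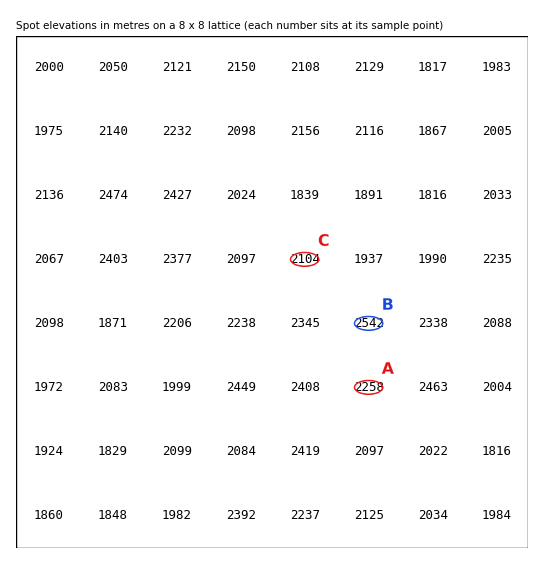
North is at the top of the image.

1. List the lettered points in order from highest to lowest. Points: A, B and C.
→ B A C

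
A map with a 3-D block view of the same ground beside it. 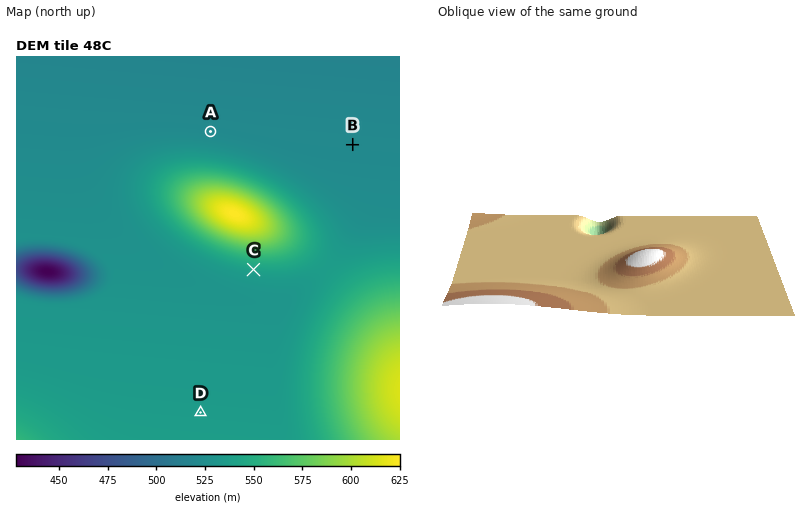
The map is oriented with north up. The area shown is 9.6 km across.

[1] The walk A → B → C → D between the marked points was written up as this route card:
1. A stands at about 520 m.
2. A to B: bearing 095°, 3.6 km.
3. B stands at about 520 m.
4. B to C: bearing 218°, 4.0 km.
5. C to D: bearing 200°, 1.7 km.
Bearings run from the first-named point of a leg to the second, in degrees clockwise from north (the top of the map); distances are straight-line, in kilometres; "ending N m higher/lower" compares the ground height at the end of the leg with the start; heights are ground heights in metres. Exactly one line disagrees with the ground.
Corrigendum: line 5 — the distance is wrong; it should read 3.8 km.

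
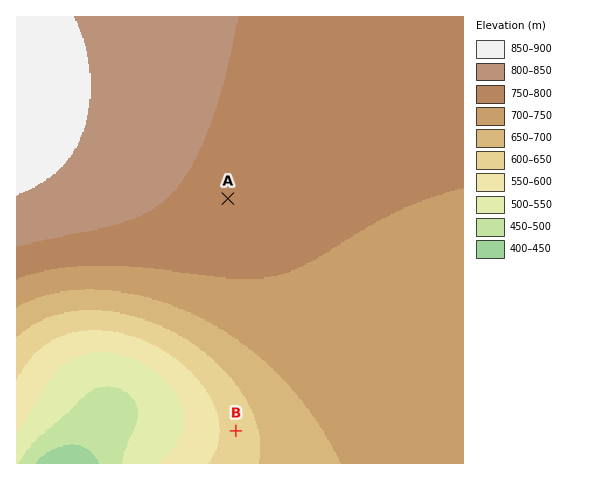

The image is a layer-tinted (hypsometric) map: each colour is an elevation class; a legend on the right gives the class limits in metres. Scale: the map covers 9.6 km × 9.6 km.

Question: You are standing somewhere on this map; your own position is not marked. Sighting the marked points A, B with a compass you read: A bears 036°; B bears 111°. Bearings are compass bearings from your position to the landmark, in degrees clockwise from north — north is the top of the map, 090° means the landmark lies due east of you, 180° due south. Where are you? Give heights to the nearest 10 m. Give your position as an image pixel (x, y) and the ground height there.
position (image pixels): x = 98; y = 378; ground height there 510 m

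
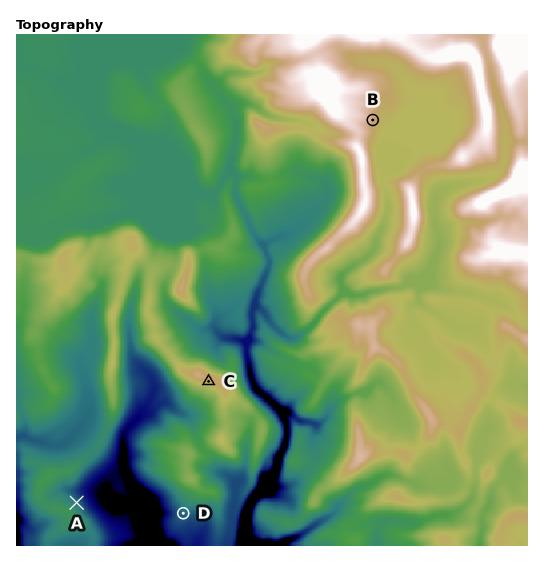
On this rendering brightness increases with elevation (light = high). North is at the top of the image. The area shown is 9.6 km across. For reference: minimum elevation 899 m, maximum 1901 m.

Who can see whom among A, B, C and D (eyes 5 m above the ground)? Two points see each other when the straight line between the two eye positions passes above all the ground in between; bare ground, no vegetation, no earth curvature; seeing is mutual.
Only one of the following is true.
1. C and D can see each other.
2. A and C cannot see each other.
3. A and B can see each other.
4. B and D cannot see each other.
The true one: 4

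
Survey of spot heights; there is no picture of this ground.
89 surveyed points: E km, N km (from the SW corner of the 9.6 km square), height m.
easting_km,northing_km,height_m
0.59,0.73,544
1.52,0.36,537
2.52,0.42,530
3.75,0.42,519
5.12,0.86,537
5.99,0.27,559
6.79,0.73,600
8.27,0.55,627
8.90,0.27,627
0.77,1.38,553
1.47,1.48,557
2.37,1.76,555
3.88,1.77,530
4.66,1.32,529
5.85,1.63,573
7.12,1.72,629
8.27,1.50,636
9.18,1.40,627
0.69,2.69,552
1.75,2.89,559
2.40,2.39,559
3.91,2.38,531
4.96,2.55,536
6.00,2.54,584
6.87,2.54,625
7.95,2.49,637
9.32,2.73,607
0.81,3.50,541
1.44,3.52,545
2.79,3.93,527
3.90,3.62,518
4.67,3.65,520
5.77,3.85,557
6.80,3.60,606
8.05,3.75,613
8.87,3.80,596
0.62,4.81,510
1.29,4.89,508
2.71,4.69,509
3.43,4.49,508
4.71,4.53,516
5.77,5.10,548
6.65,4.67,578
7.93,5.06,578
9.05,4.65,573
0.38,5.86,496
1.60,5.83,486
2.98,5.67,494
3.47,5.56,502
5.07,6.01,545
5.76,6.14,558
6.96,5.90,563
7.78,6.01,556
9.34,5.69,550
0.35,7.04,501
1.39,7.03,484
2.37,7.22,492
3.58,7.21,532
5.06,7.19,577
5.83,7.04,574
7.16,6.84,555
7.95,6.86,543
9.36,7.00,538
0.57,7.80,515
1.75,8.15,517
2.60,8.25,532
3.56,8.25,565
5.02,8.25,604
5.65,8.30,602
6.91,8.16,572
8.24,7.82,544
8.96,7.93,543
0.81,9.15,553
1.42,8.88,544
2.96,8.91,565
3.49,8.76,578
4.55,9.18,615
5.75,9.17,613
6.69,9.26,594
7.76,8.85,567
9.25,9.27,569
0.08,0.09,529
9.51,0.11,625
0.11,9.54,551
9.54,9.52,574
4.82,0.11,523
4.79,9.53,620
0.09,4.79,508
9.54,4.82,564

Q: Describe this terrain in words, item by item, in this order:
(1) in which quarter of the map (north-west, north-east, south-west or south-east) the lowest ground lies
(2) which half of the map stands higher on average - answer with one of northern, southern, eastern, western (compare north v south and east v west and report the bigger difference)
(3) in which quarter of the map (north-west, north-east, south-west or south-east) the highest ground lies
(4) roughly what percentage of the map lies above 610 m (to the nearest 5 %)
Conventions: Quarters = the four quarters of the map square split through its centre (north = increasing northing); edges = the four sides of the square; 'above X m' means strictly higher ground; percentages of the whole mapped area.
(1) The lowest point lies in the north-west quarter of the map.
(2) Taken as a whole, the eastern half is higher than the western.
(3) The highest ground is in the south-east quarter.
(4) About 10 % of the map lies above 610 m.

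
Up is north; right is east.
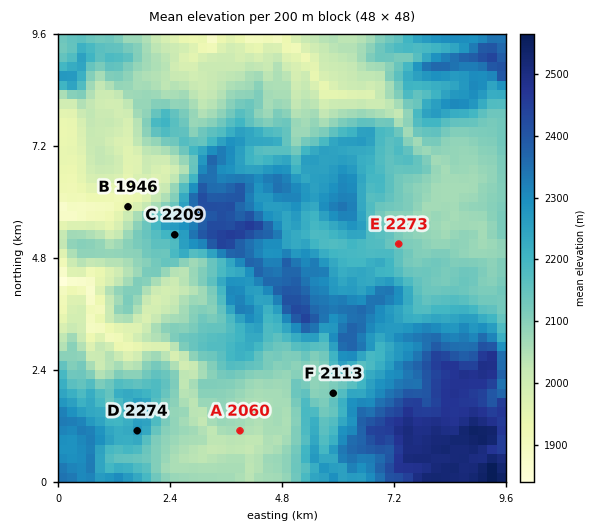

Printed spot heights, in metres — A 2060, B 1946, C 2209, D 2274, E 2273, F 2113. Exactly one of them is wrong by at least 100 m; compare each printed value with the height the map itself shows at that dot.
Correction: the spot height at E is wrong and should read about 2123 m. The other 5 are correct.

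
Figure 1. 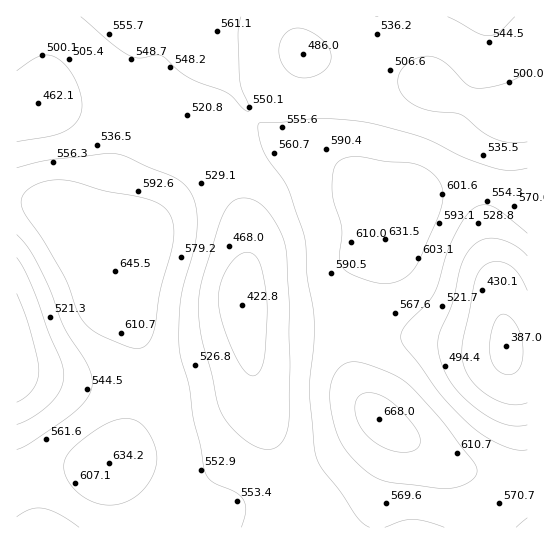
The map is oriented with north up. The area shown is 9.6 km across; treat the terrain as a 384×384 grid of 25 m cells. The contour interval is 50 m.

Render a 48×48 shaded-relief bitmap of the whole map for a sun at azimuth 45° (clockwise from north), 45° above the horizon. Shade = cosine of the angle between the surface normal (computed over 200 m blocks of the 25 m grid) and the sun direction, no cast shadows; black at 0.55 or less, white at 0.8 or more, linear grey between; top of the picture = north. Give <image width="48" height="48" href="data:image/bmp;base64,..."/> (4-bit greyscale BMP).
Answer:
<image width="48" height="48" href="data:image/bmp;base64,Qk32BAAAAAAAAHYAAAAoAAAAMAAAADAAAAABAAQAAAAAAIAEAAATCwAAEwsAABAAAAAAAAAAAAAAABEREQAiIiIAMzMzAERERABVVVUAZmZmAHd3dwCIiIgAmZmZAKqqqgC7u7sAzMzMAN3d3QDu7u4A////AJiHZVZ4iZmZmaqqqqmYiIiIiId2d4mZmZiHZVZ4iZmqqqqquqmYiIeIiId2eImZmZh2ZWZ4mZqqqqqru6qYiHd3d3dneImZmZh2ZmeImaqqqru7u6qYd3Zmd2ZniJmZqph3ZniJmqqru7u7u6mId2ZmZmZ4iZqqqpmHd4iaqqu7u7u8y6mHdmVVZmeJmqu7u6mYiJmqq7u7u7vMy6mHZlVVZ3iau8zczKqZmZqru7u7vMzMy6h3ZVVWd4mrzd7t3LqqqqqrvLu8zMzMy5h2VVVWiavN7u7u3buqqqqru7u8zN3cupdlVVVnmrze///+3bqqqqqru7u8zd3MuYdlVVZ5rM3v///+3aqZmZmqqqq8zd3LqXZVVWeazd7////+3JmYiImZmqq8zd3LqXZVVnis3u/////tzIh3d3iImZq83d3LqHZVZ4q93u////7tu3dmZmd4iZrN3d3LqHZWaJvN7u7//u3cqWZVVVZ3iJvN3d3LmGZmeKvN3d7u7d3LqVVERFZniKvN3d3Ll2VmeKvMzM3d3czKmFQzM0ZniavN3d3Kl2VmeJq7u7zMzMy6h0MzM1Z3iavN3d3Kh2ZmeJqqqqu7vMy5hzMyNFZ4mrzN3d3KhmZmeJmpmZqqvMy5djMjNGeImrzN3dy5dmVmeImZmZmqvMypdjMjRWeJmrzN3dypdlVWZ4mIiJmrzMyoZTIjRXiJqrvMzcuodlVVZ4iIiJmrzcuoZSIjVniZqru8zMuYdmVVZ4h3iJq8zMuXVBIjV4maq7u8zMuYdmVVZ4h3iZq8zLmGRBIkZ4mau7u8zMuYd2VWeIiIiaq7y6l1QxI1eJmqu7u8zMuYdlVWeIiImqq7u6hlMyNGiaqqu7u83MuYdlRWeIiJmqqruphlQzRXmqq7u7vN3cqYdlRWd4iJmqqruphlRFZ4q7u7u7zN3cqYdlVWd3iJmqqruph2VXiavMy7vMzd3LqYdlVneIiZqqq7u5h3d5mrzMzMzM3d3LqYdmZniIiaqqu8y6mYiau83czMzN3d3LqYdmZniJmqu7vMy7qqq7zM3czMzNzMy6mHdmZ4iZqru7zN3MvMzMzMzMy8zMzLuqmHdmeImaq7u8zd3czdzMzMzLu7zLu7qph3d4iaqrvMzM3d3d3dzLzLu6q7u7qqmYd3iJqru8zMzN3d3d3czLu7qqqqqqqZmId4mqu7zMzMzd3dzMzLu7uqmZmZmpmZiHeJqru8zMzMzd3Mu7u6qqqZiIiZmZmYiIiJq7u7u7u8zMy7qqqpmpmId4iIiZmId4iavMy7u7q7u7uqmZmZmZiHd3iIiJiId4mrvMy7qqqqu6qZmIiIiZiHd3eIiJiIiImrzMy6qpmqqqmYiIiIiZmId3d4iZmIiJq7zMu6mZmZqZmYh3eImZmYh3d4iZmYmaq7zLupiIiJmZmId3eJmZmYd3d4iZmZmqq7u7qYd3eImZiHdneJmpmId2Z4iZmZmqq7u6mHd3eIiYh3ZniJmZmIdmZ4iZmZmqqqqqmHd3eIiYh3Z3iZmQ=="/>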